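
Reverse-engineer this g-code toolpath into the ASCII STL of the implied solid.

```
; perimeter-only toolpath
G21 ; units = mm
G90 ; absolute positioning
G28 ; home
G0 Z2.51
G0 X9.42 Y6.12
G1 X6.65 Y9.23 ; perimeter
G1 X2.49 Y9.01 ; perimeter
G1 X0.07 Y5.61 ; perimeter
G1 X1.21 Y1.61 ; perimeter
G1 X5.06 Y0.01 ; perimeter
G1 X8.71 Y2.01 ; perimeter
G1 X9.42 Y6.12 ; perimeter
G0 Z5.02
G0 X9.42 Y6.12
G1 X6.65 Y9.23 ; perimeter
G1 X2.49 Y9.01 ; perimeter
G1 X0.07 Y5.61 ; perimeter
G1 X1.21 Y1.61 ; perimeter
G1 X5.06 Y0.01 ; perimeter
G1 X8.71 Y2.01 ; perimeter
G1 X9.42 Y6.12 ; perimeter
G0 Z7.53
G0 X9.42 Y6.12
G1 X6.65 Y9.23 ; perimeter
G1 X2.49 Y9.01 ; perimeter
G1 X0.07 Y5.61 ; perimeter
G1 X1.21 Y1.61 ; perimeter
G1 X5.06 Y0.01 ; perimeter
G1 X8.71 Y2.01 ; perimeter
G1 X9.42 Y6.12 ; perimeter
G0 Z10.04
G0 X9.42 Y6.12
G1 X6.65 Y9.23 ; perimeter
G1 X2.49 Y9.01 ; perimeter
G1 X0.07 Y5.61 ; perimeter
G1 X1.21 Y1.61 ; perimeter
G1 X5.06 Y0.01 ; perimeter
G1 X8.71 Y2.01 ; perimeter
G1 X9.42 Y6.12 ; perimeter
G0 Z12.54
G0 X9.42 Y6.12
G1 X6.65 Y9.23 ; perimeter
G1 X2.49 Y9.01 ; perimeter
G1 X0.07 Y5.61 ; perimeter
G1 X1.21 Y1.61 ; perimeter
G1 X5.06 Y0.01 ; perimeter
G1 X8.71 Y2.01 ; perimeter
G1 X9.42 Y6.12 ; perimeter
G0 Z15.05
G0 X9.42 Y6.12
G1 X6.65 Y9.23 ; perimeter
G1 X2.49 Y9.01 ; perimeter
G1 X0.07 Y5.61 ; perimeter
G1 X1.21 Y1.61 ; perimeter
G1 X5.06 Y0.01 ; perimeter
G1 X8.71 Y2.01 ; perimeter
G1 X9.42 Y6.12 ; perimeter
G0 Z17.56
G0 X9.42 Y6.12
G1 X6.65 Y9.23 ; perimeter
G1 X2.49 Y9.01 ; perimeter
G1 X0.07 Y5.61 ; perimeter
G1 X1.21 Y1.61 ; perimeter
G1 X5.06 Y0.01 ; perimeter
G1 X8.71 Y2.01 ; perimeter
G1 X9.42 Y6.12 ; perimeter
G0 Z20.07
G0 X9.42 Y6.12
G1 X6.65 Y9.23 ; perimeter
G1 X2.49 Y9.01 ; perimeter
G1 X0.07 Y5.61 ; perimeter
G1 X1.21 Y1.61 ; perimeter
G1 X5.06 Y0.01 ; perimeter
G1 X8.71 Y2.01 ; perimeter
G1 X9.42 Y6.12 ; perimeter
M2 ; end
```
solid part
  facet normal 0.0000 0.0000 -1.0000
    outer loop
      vertex 2.49 9.01 0.00
      vertex 6.65 9.23 0.00
      vertex 9.42 6.12 0.00
    endloop
  endfacet
  facet normal 0.0000 0.0000 -1.0000
    outer loop
      vertex 0.07 5.61 0.00
      vertex 2.49 9.01 0.00
      vertex 9.42 6.12 0.00
    endloop
  endfacet
  facet normal 0.0000 0.0000 -1.0000
    outer loop
      vertex 1.21 1.61 0.00
      vertex 0.07 5.61 0.00
      vertex 9.42 6.12 0.00
    endloop
  endfacet
  facet normal 0.0000 0.0000 -1.0000
    outer loop
      vertex 5.06 0.01 0.00
      vertex 1.21 1.61 0.00
      vertex 9.42 6.12 0.00
    endloop
  endfacet
  facet normal 0.0000 0.0000 -1.0000
    outer loop
      vertex 8.71 2.01 0.00
      vertex 5.06 0.01 0.00
      vertex 9.42 6.12 0.00
    endloop
  endfacet
  facet normal 0.0000 0.0000 1.0000
    outer loop
      vertex 9.42 6.12 20.07
      vertex 6.65 9.23 20.07
      vertex 2.49 9.01 20.07
    endloop
  endfacet
  facet normal 0.0000 0.0000 1.0000
    outer loop
      vertex 9.42 6.12 20.07
      vertex 2.49 9.01 20.07
      vertex 0.07 5.61 20.07
    endloop
  endfacet
  facet normal 0.0000 0.0000 1.0000
    outer loop
      vertex 9.42 6.12 20.07
      vertex 0.07 5.61 20.07
      vertex 1.21 1.61 20.07
    endloop
  endfacet
  facet normal 0.0000 0.0000 1.0000
    outer loop
      vertex 9.42 6.12 20.07
      vertex 1.21 1.61 20.07
      vertex 5.06 0.01 20.07
    endloop
  endfacet
  facet normal 0.0000 0.0000 1.0000
    outer loop
      vertex 9.42 6.12 20.07
      vertex 5.06 0.01 20.07
      vertex 8.71 2.01 20.07
    endloop
  endfacet
  facet normal 0.7467 0.6651 0.0000
    outer loop
      vertex 9.42 6.12 0.00
      vertex 6.65 9.23 0.00
      vertex 6.65 9.23 20.07
    endloop
  endfacet
  facet normal 0.7467 0.6651 0.0000
    outer loop
      vertex 9.42 6.12 0.00
      vertex 6.65 9.23 20.07
      vertex 9.42 6.12 20.07
    endloop
  endfacet
  facet normal -0.0528 0.9986 0.0000
    outer loop
      vertex 6.65 9.23 0.00
      vertex 2.49 9.01 0.00
      vertex 2.49 9.01 20.07
    endloop
  endfacet
  facet normal -0.0528 0.9986 0.0000
    outer loop
      vertex 6.65 9.23 0.00
      vertex 2.49 9.01 20.07
      vertex 6.65 9.23 20.07
    endloop
  endfacet
  facet normal -0.8147 0.5799 0.0000
    outer loop
      vertex 2.49 9.01 0.00
      vertex 0.07 5.61 0.00
      vertex 0.07 5.61 20.07
    endloop
  endfacet
  facet normal -0.8147 0.5799 0.0000
    outer loop
      vertex 2.49 9.01 0.00
      vertex 0.07 5.61 20.07
      vertex 2.49 9.01 20.07
    endloop
  endfacet
  facet normal -0.9617 -0.2741 0.0000
    outer loop
      vertex 0.07 5.61 0.00
      vertex 1.21 1.61 0.00
      vertex 1.21 1.61 20.07
    endloop
  endfacet
  facet normal -0.9617 -0.2741 0.0000
    outer loop
      vertex 0.07 5.61 0.00
      vertex 1.21 1.61 20.07
      vertex 0.07 5.61 20.07
    endloop
  endfacet
  facet normal -0.3838 -0.9234 0.0000
    outer loop
      vertex 1.21 1.61 0.00
      vertex 5.06 0.01 0.00
      vertex 5.06 0.01 20.07
    endloop
  endfacet
  facet normal -0.3838 -0.9234 0.0000
    outer loop
      vertex 1.21 1.61 0.00
      vertex 5.06 0.01 20.07
      vertex 1.21 1.61 20.07
    endloop
  endfacet
  facet normal 0.4805 -0.8770 0.0000
    outer loop
      vertex 5.06 0.01 0.00
      vertex 8.71 2.01 0.00
      vertex 8.71 2.01 20.07
    endloop
  endfacet
  facet normal 0.4805 -0.8770 0.0000
    outer loop
      vertex 5.06 0.01 0.00
      vertex 8.71 2.01 20.07
      vertex 5.06 0.01 20.07
    endloop
  endfacet
  facet normal 0.9854 -0.1702 0.0000
    outer loop
      vertex 8.71 2.01 0.00
      vertex 9.42 6.12 0.00
      vertex 9.42 6.12 20.07
    endloop
  endfacet
  facet normal 0.9854 -0.1702 0.0000
    outer loop
      vertex 8.71 2.01 0.00
      vertex 9.42 6.12 20.07
      vertex 8.71 2.01 20.07
    endloop
  endfacet
endsolid part

The G0 Z moves step by Δz≈2.51 mm. Every layer's G1 loop is the same polygon, so the solid is a straight extrusion of it from z=0 to z≈20.1. Closing with flat bottom and top caps and triangulating gives 24 facets — a regular 7-sided prism (a cylinder approximated with 7 flat sides), circumscribed radius ≈ 4.8 mm, height ≈ 20.1 mm.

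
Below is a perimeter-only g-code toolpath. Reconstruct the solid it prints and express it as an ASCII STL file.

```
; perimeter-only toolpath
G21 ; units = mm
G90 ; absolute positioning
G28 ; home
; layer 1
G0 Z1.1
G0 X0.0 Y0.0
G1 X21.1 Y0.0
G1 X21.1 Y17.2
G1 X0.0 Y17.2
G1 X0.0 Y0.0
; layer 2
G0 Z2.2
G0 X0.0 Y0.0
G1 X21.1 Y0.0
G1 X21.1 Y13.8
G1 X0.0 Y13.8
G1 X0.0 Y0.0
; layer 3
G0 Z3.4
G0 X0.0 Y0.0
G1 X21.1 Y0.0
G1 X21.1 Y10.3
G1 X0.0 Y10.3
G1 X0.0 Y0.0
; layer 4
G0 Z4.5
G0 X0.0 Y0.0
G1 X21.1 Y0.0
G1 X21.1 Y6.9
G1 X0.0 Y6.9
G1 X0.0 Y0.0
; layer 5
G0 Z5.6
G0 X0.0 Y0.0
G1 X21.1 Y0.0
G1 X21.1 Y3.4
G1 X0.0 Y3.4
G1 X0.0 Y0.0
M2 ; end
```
solid part
  facet normal 0.0000 0.0000 -1.0000
    outer loop
      vertex 21.1 20.7 0.0
      vertex 21.1 0.0 0.0
      vertex 0.0 0.0 0.0
    endloop
  endfacet
  facet normal 0.0000 0.0000 -1.0000
    outer loop
      vertex 0.0 20.7 0.0
      vertex 21.1 20.7 0.0
      vertex 0.0 0.0 0.0
    endloop
  endfacet
  facet normal 0.0000 -1.0000 0.0000
    outer loop
      vertex 0.0 0.0 0.0
      vertex 21.1 0.0 0.0
      vertex 21.1 0.0 6.7
    endloop
  endfacet
  facet normal 0.0000 -1.0000 0.0000
    outer loop
      vertex 0.0 0.0 0.0
      vertex 21.1 0.0 6.7
      vertex 0.0 0.0 6.7
    endloop
  endfacet
  facet normal 0.0000 0.3079 0.9514
    outer loop
      vertex 0.0 0.0 6.7
      vertex 21.1 0.0 6.7
      vertex 21.1 20.7 0.0
    endloop
  endfacet
  facet normal 0.0000 0.3079 0.9514
    outer loop
      vertex 0.0 0.0 6.7
      vertex 21.1 20.7 0.0
      vertex 0.0 20.7 0.0
    endloop
  endfacet
  facet normal -1.0000 0.0000 0.0000
    outer loop
      vertex 0.0 0.0 6.7
      vertex 0.0 20.7 0.0
      vertex 0.0 0.0 0.0
    endloop
  endfacet
  facet normal 1.0000 0.0000 0.0000
    outer loop
      vertex 21.1 0.0 0.0
      vertex 21.1 20.7 0.0
      vertex 21.1 0.0 6.7
    endloop
  endfacet
endsolid part

The G0 Z moves step by Δz≈1.1 mm. The G1 loops shrink linearly with z, so the solid tapers from its base footprint up to z≈6.7. Closing with a flat bottom cap and the tapered top and triangulating gives 8 facets — a wedge (ramp): 21.1 × 20.7 mm base, rising to 6.7 mm along the y=0 edge and sloping linearly to z=0 at y=20.7.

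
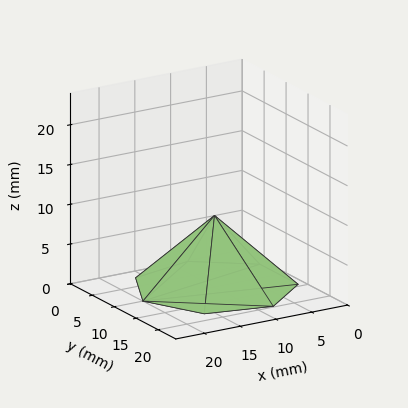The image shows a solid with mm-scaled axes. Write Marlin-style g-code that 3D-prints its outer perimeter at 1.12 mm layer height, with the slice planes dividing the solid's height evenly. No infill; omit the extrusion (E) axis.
Reading the render: the shape is a regular 7-sided pyramid, base circumscribed radius ≈ 10 mm, apex at z ≈ 9 mm (dimensions read to the nearest mm from the axis ticks). For the g-code, the solid's height is divided into equal slices at the stated Δz and each level perimeter traced with G1 moves after a G0 lift.

; perimeter-only toolpath
G21 ; units = mm
G90 ; absolute positioning
G28 ; home
; layer 1
G0 Z1.12
G0 X18.75 Y10.00
G1 X15.45 Y16.84
G1 X8.05 Y18.53
G1 X2.12 Y13.80
G1 X2.12 Y6.20
G1 X8.05 Y1.47
G1 X15.45 Y3.16
G1 X18.75 Y10.00
; layer 2
G0 Z2.25
G0 X17.50 Y10.00
G1 X14.67 Y15.87
G1 X8.33 Y17.31
G1 X3.24 Y13.25
G1 X3.24 Y6.75
G1 X8.33 Y2.69
G1 X14.67 Y4.13
G1 X17.50 Y10.00
; layer 3
G0 Z3.38
G0 X16.25 Y10.00
G1 X13.89 Y14.89
G1 X8.61 Y16.09
G1 X4.37 Y12.71
G1 X4.37 Y7.29
G1 X8.61 Y3.91
G1 X13.89 Y5.11
G1 X16.25 Y10.00
; layer 4
G0 Z4.50
G0 X15.00 Y10.00
G1 X13.12 Y13.91
G1 X8.88 Y14.88
G1 X5.50 Y12.17
G1 X5.50 Y7.83
G1 X8.88 Y5.12
G1 X13.12 Y6.09
G1 X15.00 Y10.00
; layer 5
G0 Z5.62
G0 X13.75 Y10.00
G1 X12.34 Y12.93
G1 X9.16 Y13.66
G1 X6.62 Y11.63
G1 X6.62 Y8.37
G1 X9.16 Y6.34
G1 X12.34 Y7.07
G1 X13.75 Y10.00
; layer 6
G0 Z6.75
G0 X12.50 Y10.00
G1 X11.56 Y11.96
G1 X9.44 Y12.44
G1 X7.75 Y11.09
G1 X7.75 Y8.91
G1 X9.44 Y7.56
G1 X11.56 Y8.04
G1 X12.50 Y10.00
; layer 7
G0 Z7.88
G0 X11.25 Y10.00
G1 X10.78 Y10.98
G1 X9.72 Y11.22
G1 X8.87 Y10.54
G1 X8.87 Y9.46
G1 X9.72 Y8.78
G1 X10.78 Y9.02
G1 X11.25 Y10.00
M2 ; end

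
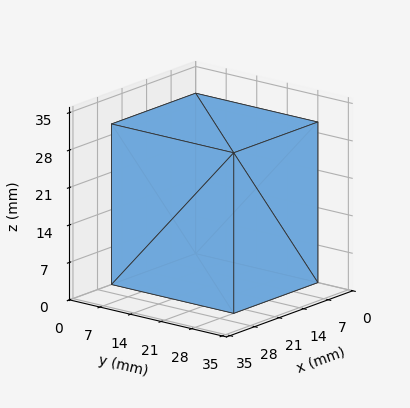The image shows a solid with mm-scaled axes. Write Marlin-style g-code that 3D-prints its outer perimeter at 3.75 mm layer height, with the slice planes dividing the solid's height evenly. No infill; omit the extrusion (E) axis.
Reading the render: the shape is a rectangular box, roughly 24 × 28 mm footprint and 30 mm tall (dimensions read to the nearest mm from the axis ticks). For the g-code, the solid's height is divided into equal slices at the stated Δz and each level perimeter traced with G1 moves after a G0 lift.

; perimeter-only toolpath
G21 ; units = mm
G90 ; absolute positioning
G28 ; home
; layer 1
G0 Z3.75
G0 X0.00 Y0.00
G1 X24.00 Y0.00
G1 X24.00 Y28.00
G1 X0.00 Y28.00
G1 X0.00 Y0.00
; layer 2
G0 Z7.50
G0 X0.00 Y0.00
G1 X24.00 Y0.00
G1 X24.00 Y28.00
G1 X0.00 Y28.00
G1 X0.00 Y0.00
; layer 3
G0 Z11.25
G0 X0.00 Y0.00
G1 X24.00 Y0.00
G1 X24.00 Y28.00
G1 X0.00 Y28.00
G1 X0.00 Y0.00
; layer 4
G0 Z15.00
G0 X0.00 Y0.00
G1 X24.00 Y0.00
G1 X24.00 Y28.00
G1 X0.00 Y28.00
G1 X0.00 Y0.00
; layer 5
G0 Z18.75
G0 X0.00 Y0.00
G1 X24.00 Y0.00
G1 X24.00 Y28.00
G1 X0.00 Y28.00
G1 X0.00 Y0.00
; layer 6
G0 Z22.50
G0 X0.00 Y0.00
G1 X24.00 Y0.00
G1 X24.00 Y28.00
G1 X0.00 Y28.00
G1 X0.00 Y0.00
; layer 7
G0 Z26.25
G0 X0.00 Y0.00
G1 X24.00 Y0.00
G1 X24.00 Y28.00
G1 X0.00 Y28.00
G1 X0.00 Y0.00
; layer 8
G0 Z30.00
G0 X0.00 Y0.00
G1 X24.00 Y0.00
G1 X24.00 Y28.00
G1 X0.00 Y28.00
G1 X0.00 Y0.00
M2 ; end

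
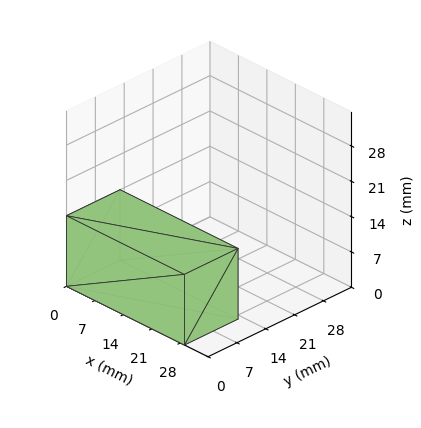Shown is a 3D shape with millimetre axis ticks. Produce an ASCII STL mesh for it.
Reading the render: the shape is a rectangular box, roughly 29 × 13 mm footprint and 14 mm tall (dimensions read to the nearest mm from the axis ticks). For the STL, each face is triangulated and given an outward normal.

solid part
  facet normal 0.0000 0.0000 -1.0000
    outer loop
      vertex 29.0 13.0 0.0
      vertex 29.0 0.0 0.0
      vertex 0.0 0.0 0.0
    endloop
  endfacet
  facet normal 0.0000 0.0000 -1.0000
    outer loop
      vertex 0.0 13.0 0.0
      vertex 29.0 13.0 0.0
      vertex 0.0 0.0 0.0
    endloop
  endfacet
  facet normal 0.0000 0.0000 1.0000
    outer loop
      vertex 0.0 0.0 14.0
      vertex 29.0 0.0 14.0
      vertex 29.0 13.0 14.0
    endloop
  endfacet
  facet normal 0.0000 0.0000 1.0000
    outer loop
      vertex 0.0 0.0 14.0
      vertex 29.0 13.0 14.0
      vertex 0.0 13.0 14.0
    endloop
  endfacet
  facet normal 0.0000 -1.0000 0.0000
    outer loop
      vertex 0.0 0.0 0.0
      vertex 29.0 0.0 0.0
      vertex 29.0 0.0 14.0
    endloop
  endfacet
  facet normal 0.0000 -1.0000 0.0000
    outer loop
      vertex 0.0 0.0 0.0
      vertex 29.0 0.0 14.0
      vertex 0.0 0.0 14.0
    endloop
  endfacet
  facet normal 0.0000 1.0000 0.0000
    outer loop
      vertex 29.0 13.0 14.0
      vertex 29.0 13.0 0.0
      vertex 0.0 13.0 0.0
    endloop
  endfacet
  facet normal 0.0000 1.0000 0.0000
    outer loop
      vertex 0.0 13.0 14.0
      vertex 29.0 13.0 14.0
      vertex 0.0 13.0 0.0
    endloop
  endfacet
  facet normal -1.0000 0.0000 0.0000
    outer loop
      vertex 0.0 13.0 14.0
      vertex 0.0 13.0 0.0
      vertex 0.0 0.0 0.0
    endloop
  endfacet
  facet normal -1.0000 0.0000 0.0000
    outer loop
      vertex 0.0 0.0 14.0
      vertex 0.0 13.0 14.0
      vertex 0.0 0.0 0.0
    endloop
  endfacet
  facet normal 1.0000 0.0000 0.0000
    outer loop
      vertex 29.0 0.0 0.0
      vertex 29.0 13.0 0.0
      vertex 29.0 13.0 14.0
    endloop
  endfacet
  facet normal 1.0000 0.0000 0.0000
    outer loop
      vertex 29.0 0.0 0.0
      vertex 29.0 13.0 14.0
      vertex 29.0 0.0 14.0
    endloop
  endfacet
endsolid part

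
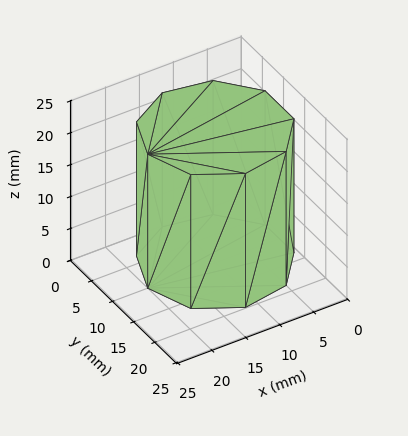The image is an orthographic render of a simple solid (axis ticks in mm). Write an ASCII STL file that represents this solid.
Reading the render: the shape is a regular 9-sided prism (a cylinder approximated with 9 flat sides), circumscribed radius ≈ 10 mm, height ≈ 21 mm (dimensions read to the nearest mm from the axis ticks). For the STL, each face is triangulated and given an outward normal.

solid part
  facet normal 0.0000 0.0000 -1.0000
    outer loop
      vertex 11.74 19.85 0.00
      vertex 17.66 16.43 0.00
      vertex 20.00 10.00 0.00
    endloop
  endfacet
  facet normal 0.0000 0.0000 -1.0000
    outer loop
      vertex 5.00 18.66 0.00
      vertex 11.74 19.85 0.00
      vertex 20.00 10.00 0.00
    endloop
  endfacet
  facet normal 0.0000 0.0000 -1.0000
    outer loop
      vertex 0.60 13.42 0.00
      vertex 5.00 18.66 0.00
      vertex 20.00 10.00 0.00
    endloop
  endfacet
  facet normal 0.0000 0.0000 -1.0000
    outer loop
      vertex 0.60 6.58 0.00
      vertex 0.60 13.42 0.00
      vertex 20.00 10.00 0.00
    endloop
  endfacet
  facet normal 0.0000 0.0000 -1.0000
    outer loop
      vertex 5.00 1.34 0.00
      vertex 0.60 6.58 0.00
      vertex 20.00 10.00 0.00
    endloop
  endfacet
  facet normal 0.0000 0.0000 -1.0000
    outer loop
      vertex 11.74 0.15 0.00
      vertex 5.00 1.34 0.00
      vertex 20.00 10.00 0.00
    endloop
  endfacet
  facet normal 0.0000 0.0000 -1.0000
    outer loop
      vertex 17.66 3.57 0.00
      vertex 11.74 0.15 0.00
      vertex 20.00 10.00 0.00
    endloop
  endfacet
  facet normal 0.0000 0.0000 1.0000
    outer loop
      vertex 20.00 10.00 21.00
      vertex 17.66 16.43 21.00
      vertex 11.74 19.85 21.00
    endloop
  endfacet
  facet normal 0.0000 0.0000 1.0000
    outer loop
      vertex 20.00 10.00 21.00
      vertex 11.74 19.85 21.00
      vertex 5.00 18.66 21.00
    endloop
  endfacet
  facet normal 0.0000 0.0000 1.0000
    outer loop
      vertex 20.00 10.00 21.00
      vertex 5.00 18.66 21.00
      vertex 0.60 13.42 21.00
    endloop
  endfacet
  facet normal 0.0000 0.0000 1.0000
    outer loop
      vertex 20.00 10.00 21.00
      vertex 0.60 13.42 21.00
      vertex 0.60 6.58 21.00
    endloop
  endfacet
  facet normal 0.0000 0.0000 1.0000
    outer loop
      vertex 20.00 10.00 21.00
      vertex 0.60 6.58 21.00
      vertex 5.00 1.34 21.00
    endloop
  endfacet
  facet normal 0.0000 0.0000 1.0000
    outer loop
      vertex 20.00 10.00 21.00
      vertex 5.00 1.34 21.00
      vertex 11.74 0.15 21.00
    endloop
  endfacet
  facet normal 0.0000 0.0000 1.0000
    outer loop
      vertex 20.00 10.00 21.00
      vertex 11.74 0.15 21.00
      vertex 17.66 3.57 21.00
    endloop
  endfacet
  facet normal 0.9397 0.3420 0.0000
    outer loop
      vertex 20.00 10.00 0.00
      vertex 17.66 16.43 0.00
      vertex 17.66 16.43 21.00
    endloop
  endfacet
  facet normal 0.9397 0.3420 0.0000
    outer loop
      vertex 20.00 10.00 0.00
      vertex 17.66 16.43 21.00
      vertex 20.00 10.00 21.00
    endloop
  endfacet
  facet normal 0.5002 0.8659 0.0000
    outer loop
      vertex 17.66 16.43 0.00
      vertex 11.74 19.85 0.00
      vertex 11.74 19.85 21.00
    endloop
  endfacet
  facet normal 0.5002 0.8659 0.0000
    outer loop
      vertex 17.66 16.43 0.00
      vertex 11.74 19.85 21.00
      vertex 17.66 16.43 21.00
    endloop
  endfacet
  facet normal -0.1739 0.9848 0.0000
    outer loop
      vertex 11.74 19.85 0.00
      vertex 5.00 18.66 0.00
      vertex 5.00 18.66 21.00
    endloop
  endfacet
  facet normal -0.1739 0.9848 0.0000
    outer loop
      vertex 11.74 19.85 0.00
      vertex 5.00 18.66 21.00
      vertex 11.74 19.85 21.00
    endloop
  endfacet
  facet normal -0.7658 0.6431 0.0000
    outer loop
      vertex 5.00 18.66 0.00
      vertex 0.60 13.42 0.00
      vertex 0.60 13.42 21.00
    endloop
  endfacet
  facet normal -0.7658 0.6431 0.0000
    outer loop
      vertex 5.00 18.66 0.00
      vertex 0.60 13.42 21.00
      vertex 5.00 18.66 21.00
    endloop
  endfacet
  facet normal -1.0000 0.0000 0.0000
    outer loop
      vertex 0.60 13.42 0.00
      vertex 0.60 6.58 0.00
      vertex 0.60 6.58 21.00
    endloop
  endfacet
  facet normal -1.0000 0.0000 0.0000
    outer loop
      vertex 0.60 13.42 0.00
      vertex 0.60 6.58 21.00
      vertex 0.60 13.42 21.00
    endloop
  endfacet
  facet normal -0.7658 -0.6431 0.0000
    outer loop
      vertex 0.60 6.58 0.00
      vertex 5.00 1.34 0.00
      vertex 5.00 1.34 21.00
    endloop
  endfacet
  facet normal -0.7658 -0.6431 0.0000
    outer loop
      vertex 0.60 6.58 0.00
      vertex 5.00 1.34 21.00
      vertex 0.60 6.58 21.00
    endloop
  endfacet
  facet normal -0.1739 -0.9848 0.0000
    outer loop
      vertex 5.00 1.34 0.00
      vertex 11.74 0.15 0.00
      vertex 11.74 0.15 21.00
    endloop
  endfacet
  facet normal -0.1739 -0.9848 0.0000
    outer loop
      vertex 5.00 1.34 0.00
      vertex 11.74 0.15 21.00
      vertex 5.00 1.34 21.00
    endloop
  endfacet
  facet normal 0.5002 -0.8659 0.0000
    outer loop
      vertex 11.74 0.15 0.00
      vertex 17.66 3.57 0.00
      vertex 17.66 3.57 21.00
    endloop
  endfacet
  facet normal 0.5002 -0.8659 0.0000
    outer loop
      vertex 11.74 0.15 0.00
      vertex 17.66 3.57 21.00
      vertex 11.74 0.15 21.00
    endloop
  endfacet
  facet normal 0.9397 -0.3420 0.0000
    outer loop
      vertex 17.66 3.57 0.00
      vertex 20.00 10.00 0.00
      vertex 20.00 10.00 21.00
    endloop
  endfacet
  facet normal 0.9397 -0.3420 0.0000
    outer loop
      vertex 17.66 3.57 0.00
      vertex 20.00 10.00 21.00
      vertex 17.66 3.57 21.00
    endloop
  endfacet
endsolid part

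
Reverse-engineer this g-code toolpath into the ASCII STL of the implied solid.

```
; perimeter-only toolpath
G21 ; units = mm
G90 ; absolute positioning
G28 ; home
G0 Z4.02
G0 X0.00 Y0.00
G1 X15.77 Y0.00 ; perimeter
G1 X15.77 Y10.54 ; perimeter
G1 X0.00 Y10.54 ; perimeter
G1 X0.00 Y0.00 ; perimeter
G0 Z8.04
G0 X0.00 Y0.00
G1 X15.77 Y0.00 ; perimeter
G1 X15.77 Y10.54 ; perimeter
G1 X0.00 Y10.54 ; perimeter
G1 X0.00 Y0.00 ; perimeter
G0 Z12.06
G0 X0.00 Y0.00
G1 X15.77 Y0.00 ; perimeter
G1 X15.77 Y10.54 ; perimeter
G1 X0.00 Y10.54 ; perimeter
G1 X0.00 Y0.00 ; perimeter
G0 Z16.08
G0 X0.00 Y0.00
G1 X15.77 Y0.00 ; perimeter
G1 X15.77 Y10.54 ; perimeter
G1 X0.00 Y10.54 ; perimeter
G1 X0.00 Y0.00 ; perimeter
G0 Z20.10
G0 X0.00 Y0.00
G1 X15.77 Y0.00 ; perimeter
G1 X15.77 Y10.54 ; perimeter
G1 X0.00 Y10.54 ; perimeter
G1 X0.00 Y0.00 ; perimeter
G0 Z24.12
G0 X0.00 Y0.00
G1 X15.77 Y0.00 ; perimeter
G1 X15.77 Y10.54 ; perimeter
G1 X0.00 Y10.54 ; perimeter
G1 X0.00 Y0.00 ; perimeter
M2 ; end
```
solid part
  facet normal 0.0000 0.0000 -1.0000
    outer loop
      vertex 15.77 10.54 0.00
      vertex 15.77 0.00 0.00
      vertex 0.00 0.00 0.00
    endloop
  endfacet
  facet normal 0.0000 0.0000 -1.0000
    outer loop
      vertex 0.00 10.54 0.00
      vertex 15.77 10.54 0.00
      vertex 0.00 0.00 0.00
    endloop
  endfacet
  facet normal 0.0000 0.0000 1.0000
    outer loop
      vertex 0.00 0.00 24.12
      vertex 15.77 0.00 24.12
      vertex 15.77 10.54 24.12
    endloop
  endfacet
  facet normal 0.0000 0.0000 1.0000
    outer loop
      vertex 0.00 0.00 24.12
      vertex 15.77 10.54 24.12
      vertex 0.00 10.54 24.12
    endloop
  endfacet
  facet normal 0.0000 -1.0000 0.0000
    outer loop
      vertex 0.00 0.00 0.00
      vertex 15.77 0.00 0.00
      vertex 15.77 0.00 24.12
    endloop
  endfacet
  facet normal 0.0000 -1.0000 0.0000
    outer loop
      vertex 0.00 0.00 0.00
      vertex 15.77 0.00 24.12
      vertex 0.00 0.00 24.12
    endloop
  endfacet
  facet normal 0.0000 1.0000 0.0000
    outer loop
      vertex 15.77 10.54 24.12
      vertex 15.77 10.54 0.00
      vertex 0.00 10.54 0.00
    endloop
  endfacet
  facet normal 0.0000 1.0000 0.0000
    outer loop
      vertex 0.00 10.54 24.12
      vertex 15.77 10.54 24.12
      vertex 0.00 10.54 0.00
    endloop
  endfacet
  facet normal -1.0000 0.0000 0.0000
    outer loop
      vertex 0.00 10.54 24.12
      vertex 0.00 10.54 0.00
      vertex 0.00 0.00 0.00
    endloop
  endfacet
  facet normal -1.0000 0.0000 0.0000
    outer loop
      vertex 0.00 0.00 24.12
      vertex 0.00 10.54 24.12
      vertex 0.00 0.00 0.00
    endloop
  endfacet
  facet normal 1.0000 0.0000 0.0000
    outer loop
      vertex 15.77 0.00 0.00
      vertex 15.77 10.54 0.00
      vertex 15.77 10.54 24.12
    endloop
  endfacet
  facet normal 1.0000 0.0000 0.0000
    outer loop
      vertex 15.77 0.00 0.00
      vertex 15.77 10.54 24.12
      vertex 15.77 0.00 24.12
    endloop
  endfacet
endsolid part

The G0 Z moves step by Δz≈4.02 mm. Every layer's G1 loop is the same polygon, so the solid is a straight extrusion of it from z=0 to z≈24.1. Closing with flat bottom and top caps and triangulating gives 12 facets — a rectangular box, roughly 15.8 × 10.5 mm footprint and 24.1 mm tall.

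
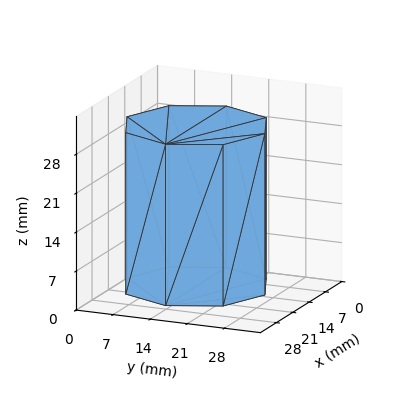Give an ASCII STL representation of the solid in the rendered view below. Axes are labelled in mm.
Reading the render: the shape is a regular 8-sided prism (a cylinder approximated with 8 flat sides), circumscribed radius ≈ 13 mm, height ≈ 29 mm (dimensions read to the nearest mm from the axis ticks). For the STL, each face is triangulated and given an outward normal.

solid part
  facet normal 0.0000 0.0000 -1.0000
    outer loop
      vertex 13.00 26.00 0.00
      vertex 22.19 22.19 0.00
      vertex 26.00 13.00 0.00
    endloop
  endfacet
  facet normal 0.0000 0.0000 -1.0000
    outer loop
      vertex 3.81 22.19 0.00
      vertex 13.00 26.00 0.00
      vertex 26.00 13.00 0.00
    endloop
  endfacet
  facet normal 0.0000 0.0000 -1.0000
    outer loop
      vertex 0.00 13.00 0.00
      vertex 3.81 22.19 0.00
      vertex 26.00 13.00 0.00
    endloop
  endfacet
  facet normal 0.0000 0.0000 -1.0000
    outer loop
      vertex 3.81 3.81 0.00
      vertex 0.00 13.00 0.00
      vertex 26.00 13.00 0.00
    endloop
  endfacet
  facet normal 0.0000 0.0000 -1.0000
    outer loop
      vertex 13.00 0.00 0.00
      vertex 3.81 3.81 0.00
      vertex 26.00 13.00 0.00
    endloop
  endfacet
  facet normal 0.0000 0.0000 -1.0000
    outer loop
      vertex 22.19 3.81 0.00
      vertex 13.00 0.00 0.00
      vertex 26.00 13.00 0.00
    endloop
  endfacet
  facet normal 0.0000 0.0000 1.0000
    outer loop
      vertex 26.00 13.00 29.00
      vertex 22.19 22.19 29.00
      vertex 13.00 26.00 29.00
    endloop
  endfacet
  facet normal 0.0000 0.0000 1.0000
    outer loop
      vertex 26.00 13.00 29.00
      vertex 13.00 26.00 29.00
      vertex 3.81 22.19 29.00
    endloop
  endfacet
  facet normal 0.0000 0.0000 1.0000
    outer loop
      vertex 26.00 13.00 29.00
      vertex 3.81 22.19 29.00
      vertex 0.00 13.00 29.00
    endloop
  endfacet
  facet normal 0.0000 0.0000 1.0000
    outer loop
      vertex 26.00 13.00 29.00
      vertex 0.00 13.00 29.00
      vertex 3.81 3.81 29.00
    endloop
  endfacet
  facet normal 0.0000 0.0000 1.0000
    outer loop
      vertex 26.00 13.00 29.00
      vertex 3.81 3.81 29.00
      vertex 13.00 0.00 29.00
    endloop
  endfacet
  facet normal 0.0000 0.0000 1.0000
    outer loop
      vertex 26.00 13.00 29.00
      vertex 13.00 0.00 29.00
      vertex 22.19 3.81 29.00
    endloop
  endfacet
  facet normal 0.9238 0.3830 0.0000
    outer loop
      vertex 26.00 13.00 0.00
      vertex 22.19 22.19 0.00
      vertex 22.19 22.19 29.00
    endloop
  endfacet
  facet normal 0.9238 0.3830 0.0000
    outer loop
      vertex 26.00 13.00 0.00
      vertex 22.19 22.19 29.00
      vertex 26.00 13.00 29.00
    endloop
  endfacet
  facet normal 0.3830 0.9238 0.0000
    outer loop
      vertex 22.19 22.19 0.00
      vertex 13.00 26.00 0.00
      vertex 13.00 26.00 29.00
    endloop
  endfacet
  facet normal 0.3830 0.9238 0.0000
    outer loop
      vertex 22.19 22.19 0.00
      vertex 13.00 26.00 29.00
      vertex 22.19 22.19 29.00
    endloop
  endfacet
  facet normal -0.3830 0.9238 0.0000
    outer loop
      vertex 13.00 26.00 0.00
      vertex 3.81 22.19 0.00
      vertex 3.81 22.19 29.00
    endloop
  endfacet
  facet normal -0.3830 0.9238 0.0000
    outer loop
      vertex 13.00 26.00 0.00
      vertex 3.81 22.19 29.00
      vertex 13.00 26.00 29.00
    endloop
  endfacet
  facet normal -0.9238 0.3830 0.0000
    outer loop
      vertex 3.81 22.19 0.00
      vertex 0.00 13.00 0.00
      vertex 0.00 13.00 29.00
    endloop
  endfacet
  facet normal -0.9238 0.3830 0.0000
    outer loop
      vertex 3.81 22.19 0.00
      vertex 0.00 13.00 29.00
      vertex 3.81 22.19 29.00
    endloop
  endfacet
  facet normal -0.9238 -0.3830 0.0000
    outer loop
      vertex 0.00 13.00 0.00
      vertex 3.81 3.81 0.00
      vertex 3.81 3.81 29.00
    endloop
  endfacet
  facet normal -0.9238 -0.3830 0.0000
    outer loop
      vertex 0.00 13.00 0.00
      vertex 3.81 3.81 29.00
      vertex 0.00 13.00 29.00
    endloop
  endfacet
  facet normal -0.3830 -0.9238 0.0000
    outer loop
      vertex 3.81 3.81 0.00
      vertex 13.00 0.00 0.00
      vertex 13.00 0.00 29.00
    endloop
  endfacet
  facet normal -0.3830 -0.9238 0.0000
    outer loop
      vertex 3.81 3.81 0.00
      vertex 13.00 0.00 29.00
      vertex 3.81 3.81 29.00
    endloop
  endfacet
  facet normal 0.3830 -0.9238 0.0000
    outer loop
      vertex 13.00 0.00 0.00
      vertex 22.19 3.81 0.00
      vertex 22.19 3.81 29.00
    endloop
  endfacet
  facet normal 0.3830 -0.9238 0.0000
    outer loop
      vertex 13.00 0.00 0.00
      vertex 22.19 3.81 29.00
      vertex 13.00 0.00 29.00
    endloop
  endfacet
  facet normal 0.9238 -0.3830 0.0000
    outer loop
      vertex 22.19 3.81 0.00
      vertex 26.00 13.00 0.00
      vertex 26.00 13.00 29.00
    endloop
  endfacet
  facet normal 0.9238 -0.3830 0.0000
    outer loop
      vertex 22.19 3.81 0.00
      vertex 26.00 13.00 29.00
      vertex 22.19 3.81 29.00
    endloop
  endfacet
endsolid part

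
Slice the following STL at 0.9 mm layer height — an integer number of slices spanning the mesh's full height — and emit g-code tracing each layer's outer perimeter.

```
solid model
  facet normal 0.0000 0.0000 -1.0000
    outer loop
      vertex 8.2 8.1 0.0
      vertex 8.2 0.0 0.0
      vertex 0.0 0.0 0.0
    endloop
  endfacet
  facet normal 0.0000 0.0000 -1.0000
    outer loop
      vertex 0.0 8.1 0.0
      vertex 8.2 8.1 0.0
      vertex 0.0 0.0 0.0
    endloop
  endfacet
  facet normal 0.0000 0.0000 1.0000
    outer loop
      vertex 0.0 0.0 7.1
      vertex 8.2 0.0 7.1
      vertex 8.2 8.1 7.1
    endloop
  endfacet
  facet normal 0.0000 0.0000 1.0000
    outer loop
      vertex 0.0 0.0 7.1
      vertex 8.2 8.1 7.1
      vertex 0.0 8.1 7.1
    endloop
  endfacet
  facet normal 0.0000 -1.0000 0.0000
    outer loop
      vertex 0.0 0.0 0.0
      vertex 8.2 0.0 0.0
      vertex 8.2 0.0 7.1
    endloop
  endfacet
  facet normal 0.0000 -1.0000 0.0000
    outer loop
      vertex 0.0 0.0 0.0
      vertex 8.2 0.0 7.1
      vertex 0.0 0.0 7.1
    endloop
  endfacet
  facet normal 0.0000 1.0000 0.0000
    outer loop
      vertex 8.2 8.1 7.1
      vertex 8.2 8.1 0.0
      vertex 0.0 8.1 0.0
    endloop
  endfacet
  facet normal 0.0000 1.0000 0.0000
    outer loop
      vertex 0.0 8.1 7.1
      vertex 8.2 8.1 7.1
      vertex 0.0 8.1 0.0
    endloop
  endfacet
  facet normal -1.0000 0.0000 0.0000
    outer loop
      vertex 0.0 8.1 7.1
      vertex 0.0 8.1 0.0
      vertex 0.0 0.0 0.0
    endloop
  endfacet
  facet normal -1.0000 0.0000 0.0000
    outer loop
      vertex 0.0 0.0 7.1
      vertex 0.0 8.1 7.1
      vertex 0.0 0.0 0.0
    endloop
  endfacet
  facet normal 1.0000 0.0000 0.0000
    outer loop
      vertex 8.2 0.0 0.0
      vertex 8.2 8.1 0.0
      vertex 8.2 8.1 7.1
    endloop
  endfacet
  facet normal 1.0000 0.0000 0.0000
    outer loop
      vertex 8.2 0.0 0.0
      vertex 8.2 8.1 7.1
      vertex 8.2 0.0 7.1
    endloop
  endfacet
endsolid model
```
; perimeter-only toolpath
G21 ; units = mm
G90 ; absolute positioning
G28 ; home
; layer 1
G0 Z0.9
G0 X0.0 Y0.0
G1 X8.2 Y0.0
G1 X8.2 Y8.1
G1 X0.0 Y8.1
G1 X0.0 Y0.0
; layer 2
G0 Z1.8
G0 X0.0 Y0.0
G1 X8.2 Y0.0
G1 X8.2 Y8.1
G1 X0.0 Y8.1
G1 X0.0 Y0.0
; layer 3
G0 Z2.7
G0 X0.0 Y0.0
G1 X8.2 Y0.0
G1 X8.2 Y8.1
G1 X0.0 Y8.1
G1 X0.0 Y0.0
; layer 4
G0 Z3.5
G0 X0.0 Y0.0
G1 X8.2 Y0.0
G1 X8.2 Y8.1
G1 X0.0 Y8.1
G1 X0.0 Y0.0
; layer 5
G0 Z4.4
G0 X0.0 Y0.0
G1 X8.2 Y0.0
G1 X8.2 Y8.1
G1 X0.0 Y8.1
G1 X0.0 Y0.0
; layer 6
G0 Z5.3
G0 X0.0 Y0.0
G1 X8.2 Y0.0
G1 X8.2 Y8.1
G1 X0.0 Y8.1
G1 X0.0 Y0.0
; layer 7
G0 Z6.2
G0 X0.0 Y0.0
G1 X8.2 Y0.0
G1 X8.2 Y8.1
G1 X0.0 Y8.1
G1 X0.0 Y0.0
; layer 8
G0 Z7.1
G0 X0.0 Y0.0
G1 X8.2 Y0.0
G1 X8.2 Y8.1
G1 X0.0 Y8.1
G1 X0.0 Y0.0
M2 ; end

The solid is a rectangular box, roughly 8.2 × 8.1 mm footprint and 7.1 mm tall. Slicing at Δz = 0.9 mm — 8 equal slices spanning the solid's height, so layer i sits at z = i·h/8 — gives 8 non-empty perimeters. Each is a 4-segment closed polygon; G0 lifts to the layer z and rapids to the start vertex, then G1 traces the edges.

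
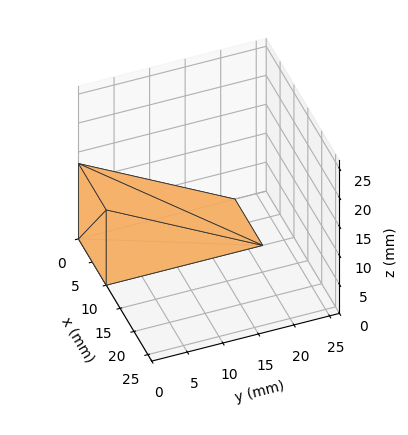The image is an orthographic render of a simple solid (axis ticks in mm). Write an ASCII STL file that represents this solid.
Reading the render: the shape is a wedge (ramp): 10 × 22 mm base, rising to 13 mm along the y=0 edge and sloping linearly to z=0 at y=22 (dimensions read to the nearest mm from the axis ticks). For the STL, each face is triangulated and given an outward normal.

solid part
  facet normal 0.0000 0.0000 -1.0000
    outer loop
      vertex 10.0 22.0 0.0
      vertex 10.0 0.0 0.0
      vertex 0.0 0.0 0.0
    endloop
  endfacet
  facet normal 0.0000 0.0000 -1.0000
    outer loop
      vertex 0.0 22.0 0.0
      vertex 10.0 22.0 0.0
      vertex 0.0 0.0 0.0
    endloop
  endfacet
  facet normal 0.0000 -1.0000 0.0000
    outer loop
      vertex 0.0 0.0 0.0
      vertex 10.0 0.0 0.0
      vertex 10.0 0.0 13.0
    endloop
  endfacet
  facet normal 0.0000 -1.0000 0.0000
    outer loop
      vertex 0.0 0.0 0.0
      vertex 10.0 0.0 13.0
      vertex 0.0 0.0 13.0
    endloop
  endfacet
  facet normal 0.0000 0.5087 0.8609
    outer loop
      vertex 0.0 0.0 13.0
      vertex 10.0 0.0 13.0
      vertex 10.0 22.0 0.0
    endloop
  endfacet
  facet normal 0.0000 0.5087 0.8609
    outer loop
      vertex 0.0 0.0 13.0
      vertex 10.0 22.0 0.0
      vertex 0.0 22.0 0.0
    endloop
  endfacet
  facet normal -1.0000 0.0000 0.0000
    outer loop
      vertex 0.0 0.0 13.0
      vertex 0.0 22.0 0.0
      vertex 0.0 0.0 0.0
    endloop
  endfacet
  facet normal 1.0000 0.0000 0.0000
    outer loop
      vertex 10.0 0.0 0.0
      vertex 10.0 22.0 0.0
      vertex 10.0 0.0 13.0
    endloop
  endfacet
endsolid part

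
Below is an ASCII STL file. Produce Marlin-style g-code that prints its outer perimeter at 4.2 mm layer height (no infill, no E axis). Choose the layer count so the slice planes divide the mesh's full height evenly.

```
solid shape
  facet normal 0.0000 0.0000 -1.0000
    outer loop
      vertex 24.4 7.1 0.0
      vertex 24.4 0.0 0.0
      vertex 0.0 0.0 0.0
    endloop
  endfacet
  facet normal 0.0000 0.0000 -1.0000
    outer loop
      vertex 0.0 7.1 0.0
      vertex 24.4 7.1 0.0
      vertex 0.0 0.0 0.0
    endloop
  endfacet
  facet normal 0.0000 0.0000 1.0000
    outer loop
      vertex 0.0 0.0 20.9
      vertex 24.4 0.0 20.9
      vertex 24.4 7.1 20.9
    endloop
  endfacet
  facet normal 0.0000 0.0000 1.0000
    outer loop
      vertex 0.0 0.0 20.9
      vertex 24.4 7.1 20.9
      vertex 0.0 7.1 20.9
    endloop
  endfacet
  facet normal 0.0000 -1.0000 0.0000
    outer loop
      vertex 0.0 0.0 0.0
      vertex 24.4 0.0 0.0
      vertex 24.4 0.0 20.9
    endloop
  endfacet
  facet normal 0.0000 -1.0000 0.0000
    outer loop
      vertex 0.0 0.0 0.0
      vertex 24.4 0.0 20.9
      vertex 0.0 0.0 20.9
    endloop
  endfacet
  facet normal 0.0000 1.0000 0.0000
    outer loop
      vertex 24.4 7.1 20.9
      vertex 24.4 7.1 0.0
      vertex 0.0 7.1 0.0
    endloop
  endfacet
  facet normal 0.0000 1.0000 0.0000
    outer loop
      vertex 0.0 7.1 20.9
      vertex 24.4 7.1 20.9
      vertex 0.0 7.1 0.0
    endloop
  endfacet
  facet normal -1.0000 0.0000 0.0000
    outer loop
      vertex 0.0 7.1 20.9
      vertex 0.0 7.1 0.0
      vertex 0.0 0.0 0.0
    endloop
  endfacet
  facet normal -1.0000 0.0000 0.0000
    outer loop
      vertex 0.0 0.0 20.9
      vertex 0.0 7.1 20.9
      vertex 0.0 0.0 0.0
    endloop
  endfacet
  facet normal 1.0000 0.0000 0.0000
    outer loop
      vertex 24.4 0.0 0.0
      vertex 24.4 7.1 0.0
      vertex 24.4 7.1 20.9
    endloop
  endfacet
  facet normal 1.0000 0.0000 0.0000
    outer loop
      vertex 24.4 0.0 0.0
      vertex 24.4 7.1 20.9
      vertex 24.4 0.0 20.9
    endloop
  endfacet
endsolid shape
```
; perimeter-only toolpath
G21 ; units = mm
G90 ; absolute positioning
G28 ; home
; layer 1
G0 Z4.2
G0 X0.0 Y0.0
G1 X24.4 Y0.0
G1 X24.4 Y7.1
G1 X0.0 Y7.1
G1 X0.0 Y0.0
; layer 2
G0 Z8.4
G0 X0.0 Y0.0
G1 X24.4 Y0.0
G1 X24.4 Y7.1
G1 X0.0 Y7.1
G1 X0.0 Y0.0
; layer 3
G0 Z12.5
G0 X0.0 Y0.0
G1 X24.4 Y0.0
G1 X24.4 Y7.1
G1 X0.0 Y7.1
G1 X0.0 Y0.0
; layer 4
G0 Z16.7
G0 X0.0 Y0.0
G1 X24.4 Y0.0
G1 X24.4 Y7.1
G1 X0.0 Y7.1
G1 X0.0 Y0.0
; layer 5
G0 Z20.9
G0 X0.0 Y0.0
G1 X24.4 Y0.0
G1 X24.4 Y7.1
G1 X0.0 Y7.1
G1 X0.0 Y0.0
M2 ; end

The solid is a rectangular box, roughly 24.4 × 7.1 mm footprint and 20.9 mm tall. Slicing at Δz = 4.2 mm — 5 equal slices spanning the solid's height, so layer i sits at z = i·h/5 — gives 5 non-empty perimeters. Each is a 4-segment closed polygon; G0 lifts to the layer z and rapids to the start vertex, then G1 traces the edges.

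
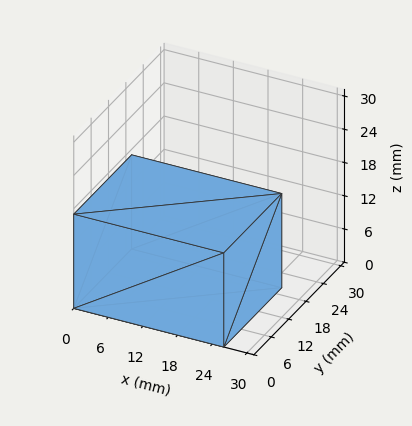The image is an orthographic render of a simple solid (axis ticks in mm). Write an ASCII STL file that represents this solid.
Reading the render: the shape is a rectangular box, roughly 26 × 20 mm footprint and 17 mm tall (dimensions read to the nearest mm from the axis ticks). For the STL, each face is triangulated and given an outward normal.

solid part
  facet normal 0.0000 0.0000 -1.0000
    outer loop
      vertex 26.000 20.000 0.000
      vertex 26.000 0.000 0.000
      vertex 0.000 0.000 0.000
    endloop
  endfacet
  facet normal 0.0000 0.0000 -1.0000
    outer loop
      vertex 0.000 20.000 0.000
      vertex 26.000 20.000 0.000
      vertex 0.000 0.000 0.000
    endloop
  endfacet
  facet normal 0.0000 0.0000 1.0000
    outer loop
      vertex 0.000 0.000 17.000
      vertex 26.000 0.000 17.000
      vertex 26.000 20.000 17.000
    endloop
  endfacet
  facet normal 0.0000 0.0000 1.0000
    outer loop
      vertex 0.000 0.000 17.000
      vertex 26.000 20.000 17.000
      vertex 0.000 20.000 17.000
    endloop
  endfacet
  facet normal 0.0000 -1.0000 0.0000
    outer loop
      vertex 0.000 0.000 0.000
      vertex 26.000 0.000 0.000
      vertex 26.000 0.000 17.000
    endloop
  endfacet
  facet normal 0.0000 -1.0000 0.0000
    outer loop
      vertex 0.000 0.000 0.000
      vertex 26.000 0.000 17.000
      vertex 0.000 0.000 17.000
    endloop
  endfacet
  facet normal 0.0000 1.0000 0.0000
    outer loop
      vertex 26.000 20.000 17.000
      vertex 26.000 20.000 0.000
      vertex 0.000 20.000 0.000
    endloop
  endfacet
  facet normal 0.0000 1.0000 0.0000
    outer loop
      vertex 0.000 20.000 17.000
      vertex 26.000 20.000 17.000
      vertex 0.000 20.000 0.000
    endloop
  endfacet
  facet normal -1.0000 0.0000 0.0000
    outer loop
      vertex 0.000 20.000 17.000
      vertex 0.000 20.000 0.000
      vertex 0.000 0.000 0.000
    endloop
  endfacet
  facet normal -1.0000 0.0000 0.0000
    outer loop
      vertex 0.000 0.000 17.000
      vertex 0.000 20.000 17.000
      vertex 0.000 0.000 0.000
    endloop
  endfacet
  facet normal 1.0000 0.0000 0.0000
    outer loop
      vertex 26.000 0.000 0.000
      vertex 26.000 20.000 0.000
      vertex 26.000 20.000 17.000
    endloop
  endfacet
  facet normal 1.0000 0.0000 0.0000
    outer loop
      vertex 26.000 0.000 0.000
      vertex 26.000 20.000 17.000
      vertex 26.000 0.000 17.000
    endloop
  endfacet
endsolid part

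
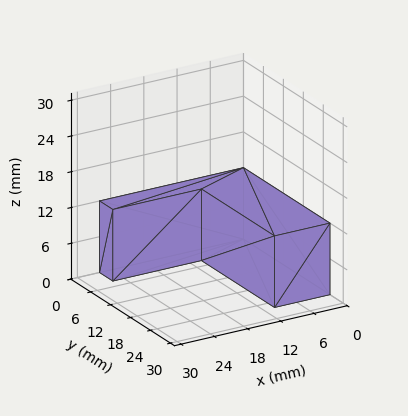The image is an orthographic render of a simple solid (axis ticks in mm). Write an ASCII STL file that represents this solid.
Reading the render: the shape is an L-shaped prism: outer 26 × 26 mm, arm thicknesses ≈ 4 mm (horizontal) and 10 mm (vertical), extruded 12 mm in z (dimensions read to the nearest mm from the axis ticks). For the STL, each face is triangulated and given an outward normal.

solid part
  facet normal 0.0000 0.0000 -1.0000
    outer loop
      vertex 26.00 4.00 0.00
      vertex 26.00 0.00 0.00
      vertex 0.00 0.00 0.00
    endloop
  endfacet
  facet normal 0.0000 0.0000 -1.0000
    outer loop
      vertex 10.00 4.00 0.00
      vertex 26.00 4.00 0.00
      vertex 0.00 0.00 0.00
    endloop
  endfacet
  facet normal 0.0000 0.0000 -1.0000
    outer loop
      vertex 10.00 26.00 0.00
      vertex 10.00 4.00 0.00
      vertex 0.00 0.00 0.00
    endloop
  endfacet
  facet normal 0.0000 0.0000 -1.0000
    outer loop
      vertex 0.00 26.00 0.00
      vertex 10.00 26.00 0.00
      vertex 0.00 0.00 0.00
    endloop
  endfacet
  facet normal 0.0000 0.0000 1.0000
    outer loop
      vertex 0.00 0.00 12.00
      vertex 26.00 0.00 12.00
      vertex 26.00 4.00 12.00
    endloop
  endfacet
  facet normal 0.0000 0.0000 1.0000
    outer loop
      vertex 0.00 0.00 12.00
      vertex 26.00 4.00 12.00
      vertex 10.00 4.00 12.00
    endloop
  endfacet
  facet normal 0.0000 0.0000 1.0000
    outer loop
      vertex 0.00 0.00 12.00
      vertex 10.00 4.00 12.00
      vertex 10.00 26.00 12.00
    endloop
  endfacet
  facet normal 0.0000 0.0000 1.0000
    outer loop
      vertex 0.00 0.00 12.00
      vertex 10.00 26.00 12.00
      vertex 0.00 26.00 12.00
    endloop
  endfacet
  facet normal 0.0000 -1.0000 0.0000
    outer loop
      vertex 0.00 0.00 0.00
      vertex 26.00 0.00 0.00
      vertex 26.00 0.00 12.00
    endloop
  endfacet
  facet normal 0.0000 -1.0000 0.0000
    outer loop
      vertex 0.00 0.00 0.00
      vertex 26.00 0.00 12.00
      vertex 0.00 0.00 12.00
    endloop
  endfacet
  facet normal 1.0000 0.0000 0.0000
    outer loop
      vertex 26.00 0.00 0.00
      vertex 26.00 4.00 0.00
      vertex 26.00 4.00 12.00
    endloop
  endfacet
  facet normal 1.0000 0.0000 0.0000
    outer loop
      vertex 26.00 0.00 0.00
      vertex 26.00 4.00 12.00
      vertex 26.00 0.00 12.00
    endloop
  endfacet
  facet normal 0.0000 1.0000 0.0000
    outer loop
      vertex 26.00 4.00 0.00
      vertex 10.00 4.00 0.00
      vertex 10.00 4.00 12.00
    endloop
  endfacet
  facet normal 0.0000 1.0000 0.0000
    outer loop
      vertex 26.00 4.00 0.00
      vertex 10.00 4.00 12.00
      vertex 26.00 4.00 12.00
    endloop
  endfacet
  facet normal 1.0000 0.0000 0.0000
    outer loop
      vertex 10.00 4.00 0.00
      vertex 10.00 26.00 0.00
      vertex 10.00 26.00 12.00
    endloop
  endfacet
  facet normal 1.0000 0.0000 0.0000
    outer loop
      vertex 10.00 4.00 0.00
      vertex 10.00 26.00 12.00
      vertex 10.00 4.00 12.00
    endloop
  endfacet
  facet normal 0.0000 1.0000 0.0000
    outer loop
      vertex 10.00 26.00 0.00
      vertex 0.00 26.00 0.00
      vertex 0.00 26.00 12.00
    endloop
  endfacet
  facet normal 0.0000 1.0000 0.0000
    outer loop
      vertex 10.00 26.00 0.00
      vertex 0.00 26.00 12.00
      vertex 10.00 26.00 12.00
    endloop
  endfacet
  facet normal -1.0000 0.0000 0.0000
    outer loop
      vertex 0.00 26.00 0.00
      vertex 0.00 0.00 0.00
      vertex 0.00 0.00 12.00
    endloop
  endfacet
  facet normal -1.0000 0.0000 0.0000
    outer loop
      vertex 0.00 26.00 0.00
      vertex 0.00 0.00 12.00
      vertex 0.00 26.00 12.00
    endloop
  endfacet
endsolid part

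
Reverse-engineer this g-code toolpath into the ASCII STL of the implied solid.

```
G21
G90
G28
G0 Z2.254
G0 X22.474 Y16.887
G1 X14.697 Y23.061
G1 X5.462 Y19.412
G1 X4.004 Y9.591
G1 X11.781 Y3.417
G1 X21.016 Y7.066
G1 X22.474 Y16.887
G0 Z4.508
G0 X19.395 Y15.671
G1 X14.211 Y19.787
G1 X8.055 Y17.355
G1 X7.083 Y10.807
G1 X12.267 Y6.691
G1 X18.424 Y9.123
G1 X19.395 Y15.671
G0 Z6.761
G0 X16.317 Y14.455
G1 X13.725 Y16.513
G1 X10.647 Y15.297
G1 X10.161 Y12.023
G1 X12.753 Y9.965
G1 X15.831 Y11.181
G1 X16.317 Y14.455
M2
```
solid part
  facet normal 0.0000 0.0000 -1.0000
    outer loop
      vertex 2.870 21.470 0.000
      vertex 15.183 26.335 0.000
      vertex 25.552 18.103 0.000
    endloop
  endfacet
  facet normal 0.0000 0.0000 -1.0000
    outer loop
      vertex 0.926 8.375 0.000
      vertex 2.870 21.470 0.000
      vertex 25.552 18.103 0.000
    endloop
  endfacet
  facet normal 0.0000 0.0000 -1.0000
    outer loop
      vertex 11.295 0.143 0.000
      vertex 0.926 8.375 0.000
      vertex 25.552 18.103 0.000
    endloop
  endfacet
  facet normal 0.0000 0.0000 -1.0000
    outer loop
      vertex 23.608 5.008 0.000
      vertex 11.295 0.143 0.000
      vertex 25.552 18.103 0.000
    endloop
  endfacet
  facet normal 0.3843 0.4841 0.7861
    outer loop
      vertex 25.552 18.103 0.000
      vertex 15.183 26.335 0.000
      vertex 13.239 13.239 9.015
    endloop
  endfacet
  facet normal -0.2271 0.5749 0.7861
    outer loop
      vertex 15.183 26.335 0.000
      vertex 2.870 21.470 0.000
      vertex 13.239 13.239 9.015
    endloop
  endfacet
  facet normal -0.6114 0.0908 0.7861
    outer loop
      vertex 2.870 21.470 0.000
      vertex 0.926 8.375 0.000
      vertex 13.239 13.239 9.015
    endloop
  endfacet
  facet normal -0.3843 -0.4841 0.7861
    outer loop
      vertex 0.926 8.375 0.000
      vertex 11.295 0.143 0.000
      vertex 13.239 13.239 9.015
    endloop
  endfacet
  facet normal 0.2271 -0.5749 0.7861
    outer loop
      vertex 11.295 0.143 0.000
      vertex 23.608 5.008 0.000
      vertex 13.239 13.239 9.015
    endloop
  endfacet
  facet normal 0.6114 -0.0908 0.7861
    outer loop
      vertex 23.608 5.008 0.000
      vertex 25.552 18.103 0.000
      vertex 13.239 13.239 9.015
    endloop
  endfacet
endsolid part

The G0 Z moves step by Δz≈2.254 mm. The G1 loops shrink linearly with z, so the solid tapers from its base footprint up to z≈9.02. Closing with a flat bottom cap and the tapered top and triangulating gives 10 facets — a regular 6-sided pyramid, base circumscribed radius ≈ 13.2 mm, apex at z ≈ 9.02 mm.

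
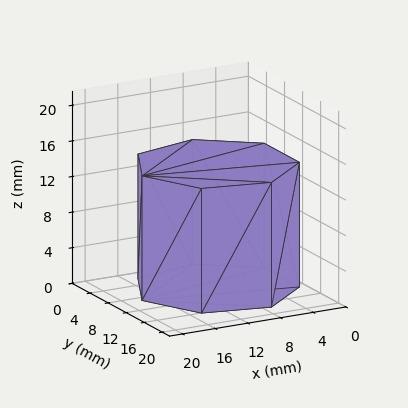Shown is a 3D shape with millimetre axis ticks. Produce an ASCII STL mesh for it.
Reading the render: the shape is a regular 7-sided prism (a cylinder approximated with 7 flat sides), circumscribed radius ≈ 9 mm, height ≈ 14 mm (dimensions read to the nearest mm from the axis ticks). For the STL, each face is triangulated and given an outward normal.

solid part
  facet normal 0.0000 0.0000 -1.0000
    outer loop
      vertex 6.997 17.774 0.000
      vertex 14.611 16.036 0.000
      vertex 18.000 9.000 0.000
    endloop
  endfacet
  facet normal 0.0000 0.0000 -1.0000
    outer loop
      vertex 0.891 12.905 0.000
      vertex 6.997 17.774 0.000
      vertex 18.000 9.000 0.000
    endloop
  endfacet
  facet normal 0.0000 0.0000 -1.0000
    outer loop
      vertex 0.891 5.095 0.000
      vertex 0.891 12.905 0.000
      vertex 18.000 9.000 0.000
    endloop
  endfacet
  facet normal 0.0000 0.0000 -1.0000
    outer loop
      vertex 6.997 0.226 0.000
      vertex 0.891 5.095 0.000
      vertex 18.000 9.000 0.000
    endloop
  endfacet
  facet normal 0.0000 0.0000 -1.0000
    outer loop
      vertex 14.611 1.964 0.000
      vertex 6.997 0.226 0.000
      vertex 18.000 9.000 0.000
    endloop
  endfacet
  facet normal 0.0000 0.0000 1.0000
    outer loop
      vertex 18.000 9.000 14.000
      vertex 14.611 16.036 14.000
      vertex 6.997 17.774 14.000
    endloop
  endfacet
  facet normal 0.0000 0.0000 1.0000
    outer loop
      vertex 18.000 9.000 14.000
      vertex 6.997 17.774 14.000
      vertex 0.891 12.905 14.000
    endloop
  endfacet
  facet normal 0.0000 0.0000 1.0000
    outer loop
      vertex 18.000 9.000 14.000
      vertex 0.891 12.905 14.000
      vertex 0.891 5.095 14.000
    endloop
  endfacet
  facet normal 0.0000 0.0000 1.0000
    outer loop
      vertex 18.000 9.000 14.000
      vertex 0.891 5.095 14.000
      vertex 6.997 0.226 14.000
    endloop
  endfacet
  facet normal 0.0000 0.0000 1.0000
    outer loop
      vertex 18.000 9.000 14.000
      vertex 6.997 0.226 14.000
      vertex 14.611 1.964 14.000
    endloop
  endfacet
  facet normal 0.9009 0.4340 0.0000
    outer loop
      vertex 18.000 9.000 0.000
      vertex 14.611 16.036 0.000
      vertex 14.611 16.036 14.000
    endloop
  endfacet
  facet normal 0.9009 0.4340 0.0000
    outer loop
      vertex 18.000 9.000 0.000
      vertex 14.611 16.036 14.000
      vertex 18.000 9.000 14.000
    endloop
  endfacet
  facet normal 0.2225 0.9749 0.0000
    outer loop
      vertex 14.611 16.036 0.000
      vertex 6.997 17.774 0.000
      vertex 6.997 17.774 14.000
    endloop
  endfacet
  facet normal 0.2225 0.9749 0.0000
    outer loop
      vertex 14.611 16.036 0.000
      vertex 6.997 17.774 14.000
      vertex 14.611 16.036 14.000
    endloop
  endfacet
  facet normal -0.6235 0.7819 0.0000
    outer loop
      vertex 6.997 17.774 0.000
      vertex 0.891 12.905 0.000
      vertex 0.891 12.905 14.000
    endloop
  endfacet
  facet normal -0.6235 0.7819 0.0000
    outer loop
      vertex 6.997 17.774 0.000
      vertex 0.891 12.905 14.000
      vertex 6.997 17.774 14.000
    endloop
  endfacet
  facet normal -1.0000 0.0000 0.0000
    outer loop
      vertex 0.891 12.905 0.000
      vertex 0.891 5.095 0.000
      vertex 0.891 5.095 14.000
    endloop
  endfacet
  facet normal -1.0000 0.0000 0.0000
    outer loop
      vertex 0.891 12.905 0.000
      vertex 0.891 5.095 14.000
      vertex 0.891 12.905 14.000
    endloop
  endfacet
  facet normal -0.6235 -0.7819 0.0000
    outer loop
      vertex 0.891 5.095 0.000
      vertex 6.997 0.226 0.000
      vertex 6.997 0.226 14.000
    endloop
  endfacet
  facet normal -0.6235 -0.7819 0.0000
    outer loop
      vertex 0.891 5.095 0.000
      vertex 6.997 0.226 14.000
      vertex 0.891 5.095 14.000
    endloop
  endfacet
  facet normal 0.2225 -0.9749 0.0000
    outer loop
      vertex 6.997 0.226 0.000
      vertex 14.611 1.964 0.000
      vertex 14.611 1.964 14.000
    endloop
  endfacet
  facet normal 0.2225 -0.9749 0.0000
    outer loop
      vertex 6.997 0.226 0.000
      vertex 14.611 1.964 14.000
      vertex 6.997 0.226 14.000
    endloop
  endfacet
  facet normal 0.9009 -0.4340 0.0000
    outer loop
      vertex 14.611 1.964 0.000
      vertex 18.000 9.000 0.000
      vertex 18.000 9.000 14.000
    endloop
  endfacet
  facet normal 0.9009 -0.4340 0.0000
    outer loop
      vertex 14.611 1.964 0.000
      vertex 18.000 9.000 14.000
      vertex 14.611 1.964 14.000
    endloop
  endfacet
endsolid part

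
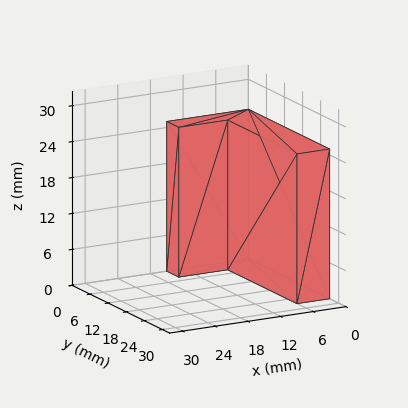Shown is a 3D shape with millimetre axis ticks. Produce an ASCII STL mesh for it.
Reading the render: the shape is an L-shaped prism: outer 15 × 27 mm, arm thicknesses ≈ 4 mm (horizontal) and 6 mm (vertical), extruded 25 mm in z (dimensions read to the nearest mm from the axis ticks). For the STL, each face is triangulated and given an outward normal.

solid part
  facet normal 0.0000 0.0000 -1.0000
    outer loop
      vertex 15.00 4.00 0.00
      vertex 15.00 0.00 0.00
      vertex 0.00 0.00 0.00
    endloop
  endfacet
  facet normal 0.0000 0.0000 -1.0000
    outer loop
      vertex 6.00 4.00 0.00
      vertex 15.00 4.00 0.00
      vertex 0.00 0.00 0.00
    endloop
  endfacet
  facet normal 0.0000 0.0000 -1.0000
    outer loop
      vertex 6.00 27.00 0.00
      vertex 6.00 4.00 0.00
      vertex 0.00 0.00 0.00
    endloop
  endfacet
  facet normal 0.0000 0.0000 -1.0000
    outer loop
      vertex 0.00 27.00 0.00
      vertex 6.00 27.00 0.00
      vertex 0.00 0.00 0.00
    endloop
  endfacet
  facet normal 0.0000 0.0000 1.0000
    outer loop
      vertex 0.00 0.00 25.00
      vertex 15.00 0.00 25.00
      vertex 15.00 4.00 25.00
    endloop
  endfacet
  facet normal 0.0000 0.0000 1.0000
    outer loop
      vertex 0.00 0.00 25.00
      vertex 15.00 4.00 25.00
      vertex 6.00 4.00 25.00
    endloop
  endfacet
  facet normal 0.0000 0.0000 1.0000
    outer loop
      vertex 0.00 0.00 25.00
      vertex 6.00 4.00 25.00
      vertex 6.00 27.00 25.00
    endloop
  endfacet
  facet normal 0.0000 0.0000 1.0000
    outer loop
      vertex 0.00 0.00 25.00
      vertex 6.00 27.00 25.00
      vertex 0.00 27.00 25.00
    endloop
  endfacet
  facet normal 0.0000 -1.0000 0.0000
    outer loop
      vertex 0.00 0.00 0.00
      vertex 15.00 0.00 0.00
      vertex 15.00 0.00 25.00
    endloop
  endfacet
  facet normal 0.0000 -1.0000 0.0000
    outer loop
      vertex 0.00 0.00 0.00
      vertex 15.00 0.00 25.00
      vertex 0.00 0.00 25.00
    endloop
  endfacet
  facet normal 1.0000 0.0000 0.0000
    outer loop
      vertex 15.00 0.00 0.00
      vertex 15.00 4.00 0.00
      vertex 15.00 4.00 25.00
    endloop
  endfacet
  facet normal 1.0000 0.0000 0.0000
    outer loop
      vertex 15.00 0.00 0.00
      vertex 15.00 4.00 25.00
      vertex 15.00 0.00 25.00
    endloop
  endfacet
  facet normal 0.0000 1.0000 0.0000
    outer loop
      vertex 15.00 4.00 0.00
      vertex 6.00 4.00 0.00
      vertex 6.00 4.00 25.00
    endloop
  endfacet
  facet normal 0.0000 1.0000 0.0000
    outer loop
      vertex 15.00 4.00 0.00
      vertex 6.00 4.00 25.00
      vertex 15.00 4.00 25.00
    endloop
  endfacet
  facet normal 1.0000 0.0000 0.0000
    outer loop
      vertex 6.00 4.00 0.00
      vertex 6.00 27.00 0.00
      vertex 6.00 27.00 25.00
    endloop
  endfacet
  facet normal 1.0000 0.0000 0.0000
    outer loop
      vertex 6.00 4.00 0.00
      vertex 6.00 27.00 25.00
      vertex 6.00 4.00 25.00
    endloop
  endfacet
  facet normal 0.0000 1.0000 0.0000
    outer loop
      vertex 6.00 27.00 0.00
      vertex 0.00 27.00 0.00
      vertex 0.00 27.00 25.00
    endloop
  endfacet
  facet normal 0.0000 1.0000 0.0000
    outer loop
      vertex 6.00 27.00 0.00
      vertex 0.00 27.00 25.00
      vertex 6.00 27.00 25.00
    endloop
  endfacet
  facet normal -1.0000 0.0000 0.0000
    outer loop
      vertex 0.00 27.00 0.00
      vertex 0.00 0.00 0.00
      vertex 0.00 0.00 25.00
    endloop
  endfacet
  facet normal -1.0000 0.0000 0.0000
    outer loop
      vertex 0.00 27.00 0.00
      vertex 0.00 0.00 25.00
      vertex 0.00 27.00 25.00
    endloop
  endfacet
endsolid part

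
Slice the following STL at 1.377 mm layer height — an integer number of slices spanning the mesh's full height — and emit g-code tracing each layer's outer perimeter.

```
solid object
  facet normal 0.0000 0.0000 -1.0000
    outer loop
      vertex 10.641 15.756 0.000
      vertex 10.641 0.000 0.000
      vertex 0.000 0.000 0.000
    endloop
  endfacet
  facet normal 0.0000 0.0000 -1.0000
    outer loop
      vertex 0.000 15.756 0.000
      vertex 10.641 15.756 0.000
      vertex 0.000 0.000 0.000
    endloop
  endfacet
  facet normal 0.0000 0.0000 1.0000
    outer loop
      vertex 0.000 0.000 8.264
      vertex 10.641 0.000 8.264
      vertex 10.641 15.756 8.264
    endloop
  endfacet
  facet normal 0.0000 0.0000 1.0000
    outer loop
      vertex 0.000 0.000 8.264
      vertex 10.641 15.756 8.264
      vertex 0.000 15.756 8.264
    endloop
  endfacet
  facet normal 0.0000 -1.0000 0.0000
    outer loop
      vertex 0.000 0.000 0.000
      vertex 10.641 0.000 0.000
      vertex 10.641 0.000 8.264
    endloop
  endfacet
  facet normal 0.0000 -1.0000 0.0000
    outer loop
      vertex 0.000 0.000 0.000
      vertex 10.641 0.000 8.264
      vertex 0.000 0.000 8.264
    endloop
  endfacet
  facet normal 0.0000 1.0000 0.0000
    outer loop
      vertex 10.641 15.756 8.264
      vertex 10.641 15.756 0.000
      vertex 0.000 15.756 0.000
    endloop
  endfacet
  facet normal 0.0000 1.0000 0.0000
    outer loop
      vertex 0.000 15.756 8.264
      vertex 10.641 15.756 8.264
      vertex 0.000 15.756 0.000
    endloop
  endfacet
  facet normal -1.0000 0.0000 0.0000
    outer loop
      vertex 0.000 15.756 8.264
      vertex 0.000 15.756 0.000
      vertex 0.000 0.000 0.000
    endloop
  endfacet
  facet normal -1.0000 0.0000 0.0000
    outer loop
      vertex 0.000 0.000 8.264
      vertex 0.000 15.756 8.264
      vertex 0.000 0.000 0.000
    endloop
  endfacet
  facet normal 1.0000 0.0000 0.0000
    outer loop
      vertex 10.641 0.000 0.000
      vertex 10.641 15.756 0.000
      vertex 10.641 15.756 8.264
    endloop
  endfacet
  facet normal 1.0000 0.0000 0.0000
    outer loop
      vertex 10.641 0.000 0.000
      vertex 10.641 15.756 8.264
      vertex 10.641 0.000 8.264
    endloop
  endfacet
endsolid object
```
; perimeter-only toolpath
G21 ; units = mm
G90 ; absolute positioning
G28 ; home
; layer 1
G0 Z1.377
G0 X0.000 Y0.000
G1 X10.641 Y0.000
G1 X10.641 Y15.756
G1 X0.000 Y15.756
G1 X0.000 Y0.000
; layer 2
G0 Z2.755
G0 X0.000 Y0.000
G1 X10.641 Y0.000
G1 X10.641 Y15.756
G1 X0.000 Y15.756
G1 X0.000 Y0.000
; layer 3
G0 Z4.132
G0 X0.000 Y0.000
G1 X10.641 Y0.000
G1 X10.641 Y15.756
G1 X0.000 Y15.756
G1 X0.000 Y0.000
; layer 4
G0 Z5.509
G0 X0.000 Y0.000
G1 X10.641 Y0.000
G1 X10.641 Y15.756
G1 X0.000 Y15.756
G1 X0.000 Y0.000
; layer 5
G0 Z6.887
G0 X0.000 Y0.000
G1 X10.641 Y0.000
G1 X10.641 Y15.756
G1 X0.000 Y15.756
G1 X0.000 Y0.000
; layer 6
G0 Z8.264
G0 X0.000 Y0.000
G1 X10.641 Y0.000
G1 X10.641 Y15.756
G1 X0.000 Y15.756
G1 X0.000 Y0.000
M2 ; end

The solid is a rectangular box, roughly 10.6 × 15.8 mm footprint and 8.26 mm tall. Slicing at Δz = 1.377 mm — 6 equal slices spanning the solid's height, so layer i sits at z = i·h/6 — gives 6 non-empty perimeters. Each is a 4-segment closed polygon; G0 lifts to the layer z and rapids to the start vertex, then G1 traces the edges.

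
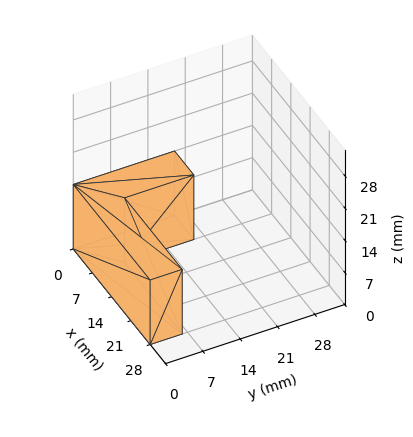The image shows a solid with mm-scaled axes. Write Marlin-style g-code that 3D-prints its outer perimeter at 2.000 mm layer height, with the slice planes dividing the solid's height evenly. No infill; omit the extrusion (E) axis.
Reading the render: the shape is an L-shaped prism: outer 28 × 19 mm, arm thicknesses ≈ 6 mm (horizontal) and 7 mm (vertical), extruded 14 mm in z (dimensions read to the nearest mm from the axis ticks). For the g-code, the solid's height is divided into equal slices at the stated Δz and each level perimeter traced with G1 moves after a G0 lift.

; perimeter-only toolpath
G21 ; units = mm
G90 ; absolute positioning
G28 ; home
; layer 1
G0 Z2.000
G0 X0.000 Y0.000
G1 X28.000 Y0.000
G1 X28.000 Y6.000
G1 X7.000 Y6.000
G1 X7.000 Y19.000
G1 X0.000 Y19.000
G1 X0.000 Y0.000
; layer 2
G0 Z4.000
G0 X0.000 Y0.000
G1 X28.000 Y0.000
G1 X28.000 Y6.000
G1 X7.000 Y6.000
G1 X7.000 Y19.000
G1 X0.000 Y19.000
G1 X0.000 Y0.000
; layer 3
G0 Z6.000
G0 X0.000 Y0.000
G1 X28.000 Y0.000
G1 X28.000 Y6.000
G1 X7.000 Y6.000
G1 X7.000 Y19.000
G1 X0.000 Y19.000
G1 X0.000 Y0.000
; layer 4
G0 Z8.000
G0 X0.000 Y0.000
G1 X28.000 Y0.000
G1 X28.000 Y6.000
G1 X7.000 Y6.000
G1 X7.000 Y19.000
G1 X0.000 Y19.000
G1 X0.000 Y0.000
; layer 5
G0 Z10.000
G0 X0.000 Y0.000
G1 X28.000 Y0.000
G1 X28.000 Y6.000
G1 X7.000 Y6.000
G1 X7.000 Y19.000
G1 X0.000 Y19.000
G1 X0.000 Y0.000
; layer 6
G0 Z12.000
G0 X0.000 Y0.000
G1 X28.000 Y0.000
G1 X28.000 Y6.000
G1 X7.000 Y6.000
G1 X7.000 Y19.000
G1 X0.000 Y19.000
G1 X0.000 Y0.000
; layer 7
G0 Z14.000
G0 X0.000 Y0.000
G1 X28.000 Y0.000
G1 X28.000 Y6.000
G1 X7.000 Y6.000
G1 X7.000 Y19.000
G1 X0.000 Y19.000
G1 X0.000 Y0.000
M2 ; end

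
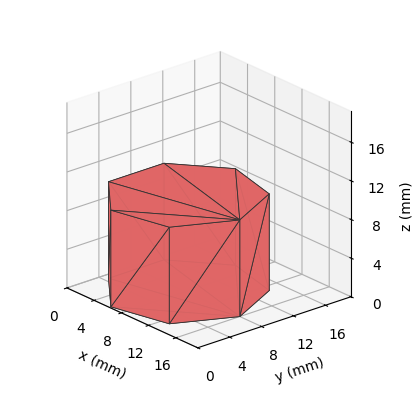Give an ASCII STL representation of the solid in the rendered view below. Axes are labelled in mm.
Reading the render: the shape is a regular 7-sided prism (a cylinder approximated with 7 flat sides), circumscribed radius ≈ 8 mm, height ≈ 10 mm (dimensions read to the nearest mm from the axis ticks). For the STL, each face is triangulated and given an outward normal.

solid part
  facet normal 0.0000 0.0000 -1.0000
    outer loop
      vertex 6.220 15.799 0.000
      vertex 12.988 14.255 0.000
      vertex 16.000 8.000 0.000
    endloop
  endfacet
  facet normal 0.0000 0.0000 -1.0000
    outer loop
      vertex 0.792 11.471 0.000
      vertex 6.220 15.799 0.000
      vertex 16.000 8.000 0.000
    endloop
  endfacet
  facet normal 0.0000 0.0000 -1.0000
    outer loop
      vertex 0.792 4.529 0.000
      vertex 0.792 11.471 0.000
      vertex 16.000 8.000 0.000
    endloop
  endfacet
  facet normal 0.0000 0.0000 -1.0000
    outer loop
      vertex 6.220 0.201 0.000
      vertex 0.792 4.529 0.000
      vertex 16.000 8.000 0.000
    endloop
  endfacet
  facet normal 0.0000 0.0000 -1.0000
    outer loop
      vertex 12.988 1.745 0.000
      vertex 6.220 0.201 0.000
      vertex 16.000 8.000 0.000
    endloop
  endfacet
  facet normal 0.0000 0.0000 1.0000
    outer loop
      vertex 16.000 8.000 10.000
      vertex 12.988 14.255 10.000
      vertex 6.220 15.799 10.000
    endloop
  endfacet
  facet normal 0.0000 0.0000 1.0000
    outer loop
      vertex 16.000 8.000 10.000
      vertex 6.220 15.799 10.000
      vertex 0.792 11.471 10.000
    endloop
  endfacet
  facet normal 0.0000 0.0000 1.0000
    outer loop
      vertex 16.000 8.000 10.000
      vertex 0.792 11.471 10.000
      vertex 0.792 4.529 10.000
    endloop
  endfacet
  facet normal 0.0000 0.0000 1.0000
    outer loop
      vertex 16.000 8.000 10.000
      vertex 0.792 4.529 10.000
      vertex 6.220 0.201 10.000
    endloop
  endfacet
  facet normal 0.0000 0.0000 1.0000
    outer loop
      vertex 16.000 8.000 10.000
      vertex 6.220 0.201 10.000
      vertex 12.988 1.745 10.000
    endloop
  endfacet
  facet normal 0.9010 0.4339 0.0000
    outer loop
      vertex 16.000 8.000 0.000
      vertex 12.988 14.255 0.000
      vertex 12.988 14.255 10.000
    endloop
  endfacet
  facet normal 0.9010 0.4339 0.0000
    outer loop
      vertex 16.000 8.000 0.000
      vertex 12.988 14.255 10.000
      vertex 16.000 8.000 10.000
    endloop
  endfacet
  facet normal 0.2224 0.9750 0.0000
    outer loop
      vertex 12.988 14.255 0.000
      vertex 6.220 15.799 0.000
      vertex 6.220 15.799 10.000
    endloop
  endfacet
  facet normal 0.2224 0.9750 0.0000
    outer loop
      vertex 12.988 14.255 0.000
      vertex 6.220 15.799 10.000
      vertex 12.988 14.255 10.000
    endloop
  endfacet
  facet normal -0.6234 0.7819 0.0000
    outer loop
      vertex 6.220 15.799 0.000
      vertex 0.792 11.471 0.000
      vertex 0.792 11.471 10.000
    endloop
  endfacet
  facet normal -0.6234 0.7819 0.0000
    outer loop
      vertex 6.220 15.799 0.000
      vertex 0.792 11.471 10.000
      vertex 6.220 15.799 10.000
    endloop
  endfacet
  facet normal -1.0000 0.0000 0.0000
    outer loop
      vertex 0.792 11.471 0.000
      vertex 0.792 4.529 0.000
      vertex 0.792 4.529 10.000
    endloop
  endfacet
  facet normal -1.0000 0.0000 0.0000
    outer loop
      vertex 0.792 11.471 0.000
      vertex 0.792 4.529 10.000
      vertex 0.792 11.471 10.000
    endloop
  endfacet
  facet normal -0.6234 -0.7819 0.0000
    outer loop
      vertex 0.792 4.529 0.000
      vertex 6.220 0.201 0.000
      vertex 6.220 0.201 10.000
    endloop
  endfacet
  facet normal -0.6234 -0.7819 0.0000
    outer loop
      vertex 0.792 4.529 0.000
      vertex 6.220 0.201 10.000
      vertex 0.792 4.529 10.000
    endloop
  endfacet
  facet normal 0.2224 -0.9750 0.0000
    outer loop
      vertex 6.220 0.201 0.000
      vertex 12.988 1.745 0.000
      vertex 12.988 1.745 10.000
    endloop
  endfacet
  facet normal 0.2224 -0.9750 0.0000
    outer loop
      vertex 6.220 0.201 0.000
      vertex 12.988 1.745 10.000
      vertex 6.220 0.201 10.000
    endloop
  endfacet
  facet normal 0.9010 -0.4339 0.0000
    outer loop
      vertex 12.988 1.745 0.000
      vertex 16.000 8.000 0.000
      vertex 16.000 8.000 10.000
    endloop
  endfacet
  facet normal 0.9010 -0.4339 0.0000
    outer loop
      vertex 12.988 1.745 0.000
      vertex 16.000 8.000 10.000
      vertex 12.988 1.745 10.000
    endloop
  endfacet
endsolid part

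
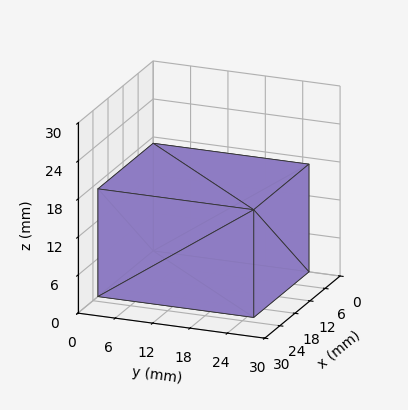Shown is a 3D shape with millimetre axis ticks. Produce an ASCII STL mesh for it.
Reading the render: the shape is a rectangular box, roughly 22 × 25 mm footprint and 17 mm tall (dimensions read to the nearest mm from the axis ticks). For the STL, each face is triangulated and given an outward normal.

solid part
  facet normal 0.0000 0.0000 -1.0000
    outer loop
      vertex 22.00 25.00 0.00
      vertex 22.00 0.00 0.00
      vertex 0.00 0.00 0.00
    endloop
  endfacet
  facet normal 0.0000 0.0000 -1.0000
    outer loop
      vertex 0.00 25.00 0.00
      vertex 22.00 25.00 0.00
      vertex 0.00 0.00 0.00
    endloop
  endfacet
  facet normal 0.0000 0.0000 1.0000
    outer loop
      vertex 0.00 0.00 17.00
      vertex 22.00 0.00 17.00
      vertex 22.00 25.00 17.00
    endloop
  endfacet
  facet normal 0.0000 0.0000 1.0000
    outer loop
      vertex 0.00 0.00 17.00
      vertex 22.00 25.00 17.00
      vertex 0.00 25.00 17.00
    endloop
  endfacet
  facet normal 0.0000 -1.0000 0.0000
    outer loop
      vertex 0.00 0.00 0.00
      vertex 22.00 0.00 0.00
      vertex 22.00 0.00 17.00
    endloop
  endfacet
  facet normal 0.0000 -1.0000 0.0000
    outer loop
      vertex 0.00 0.00 0.00
      vertex 22.00 0.00 17.00
      vertex 0.00 0.00 17.00
    endloop
  endfacet
  facet normal 0.0000 1.0000 0.0000
    outer loop
      vertex 22.00 25.00 17.00
      vertex 22.00 25.00 0.00
      vertex 0.00 25.00 0.00
    endloop
  endfacet
  facet normal 0.0000 1.0000 0.0000
    outer loop
      vertex 0.00 25.00 17.00
      vertex 22.00 25.00 17.00
      vertex 0.00 25.00 0.00
    endloop
  endfacet
  facet normal -1.0000 0.0000 0.0000
    outer loop
      vertex 0.00 25.00 17.00
      vertex 0.00 25.00 0.00
      vertex 0.00 0.00 0.00
    endloop
  endfacet
  facet normal -1.0000 0.0000 0.0000
    outer loop
      vertex 0.00 0.00 17.00
      vertex 0.00 25.00 17.00
      vertex 0.00 0.00 0.00
    endloop
  endfacet
  facet normal 1.0000 0.0000 0.0000
    outer loop
      vertex 22.00 0.00 0.00
      vertex 22.00 25.00 0.00
      vertex 22.00 25.00 17.00
    endloop
  endfacet
  facet normal 1.0000 0.0000 0.0000
    outer loop
      vertex 22.00 0.00 0.00
      vertex 22.00 25.00 17.00
      vertex 22.00 0.00 17.00
    endloop
  endfacet
endsolid part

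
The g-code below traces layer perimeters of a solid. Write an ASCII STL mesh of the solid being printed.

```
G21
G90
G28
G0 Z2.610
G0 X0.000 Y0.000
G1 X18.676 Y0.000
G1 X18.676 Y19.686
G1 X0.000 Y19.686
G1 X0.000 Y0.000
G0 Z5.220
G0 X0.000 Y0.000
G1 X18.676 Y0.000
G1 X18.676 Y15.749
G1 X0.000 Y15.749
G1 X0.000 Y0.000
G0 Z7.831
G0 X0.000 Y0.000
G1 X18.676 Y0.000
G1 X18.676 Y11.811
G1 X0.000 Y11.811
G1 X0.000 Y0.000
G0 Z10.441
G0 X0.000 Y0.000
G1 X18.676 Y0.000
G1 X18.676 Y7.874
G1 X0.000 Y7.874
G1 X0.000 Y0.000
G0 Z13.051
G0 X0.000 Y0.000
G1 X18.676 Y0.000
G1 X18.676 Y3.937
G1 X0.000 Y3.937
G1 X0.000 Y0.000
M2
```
solid part
  facet normal 0.0000 0.0000 -1.0000
    outer loop
      vertex 18.676 23.623 0.000
      vertex 18.676 0.000 0.000
      vertex 0.000 0.000 0.000
    endloop
  endfacet
  facet normal 0.0000 0.0000 -1.0000
    outer loop
      vertex 0.000 23.623 0.000
      vertex 18.676 23.623 0.000
      vertex 0.000 0.000 0.000
    endloop
  endfacet
  facet normal 0.0000 -1.0000 0.0000
    outer loop
      vertex 0.000 0.000 0.000
      vertex 18.676 0.000 0.000
      vertex 18.676 0.000 15.661
    endloop
  endfacet
  facet normal 0.0000 -1.0000 0.0000
    outer loop
      vertex 0.000 0.000 0.000
      vertex 18.676 0.000 15.661
      vertex 0.000 0.000 15.661
    endloop
  endfacet
  facet normal 0.0000 0.5526 0.8335
    outer loop
      vertex 0.000 0.000 15.661
      vertex 18.676 0.000 15.661
      vertex 18.676 23.623 0.000
    endloop
  endfacet
  facet normal 0.0000 0.5526 0.8335
    outer loop
      vertex 0.000 0.000 15.661
      vertex 18.676 23.623 0.000
      vertex 0.000 23.623 0.000
    endloop
  endfacet
  facet normal -1.0000 0.0000 0.0000
    outer loop
      vertex 0.000 0.000 15.661
      vertex 0.000 23.623 0.000
      vertex 0.000 0.000 0.000
    endloop
  endfacet
  facet normal 1.0000 0.0000 0.0000
    outer loop
      vertex 18.676 0.000 0.000
      vertex 18.676 23.623 0.000
      vertex 18.676 0.000 15.661
    endloop
  endfacet
endsolid part

The G0 Z moves step by Δz≈2.610 mm. The G1 loops shrink linearly with z, so the solid tapers from its base footprint up to z≈15.7. Closing with a flat bottom cap and the tapered top and triangulating gives 8 facets — a wedge (ramp): 18.7 × 23.6 mm base, rising to 15.7 mm along the y=0 edge and sloping linearly to z=0 at y=23.6.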